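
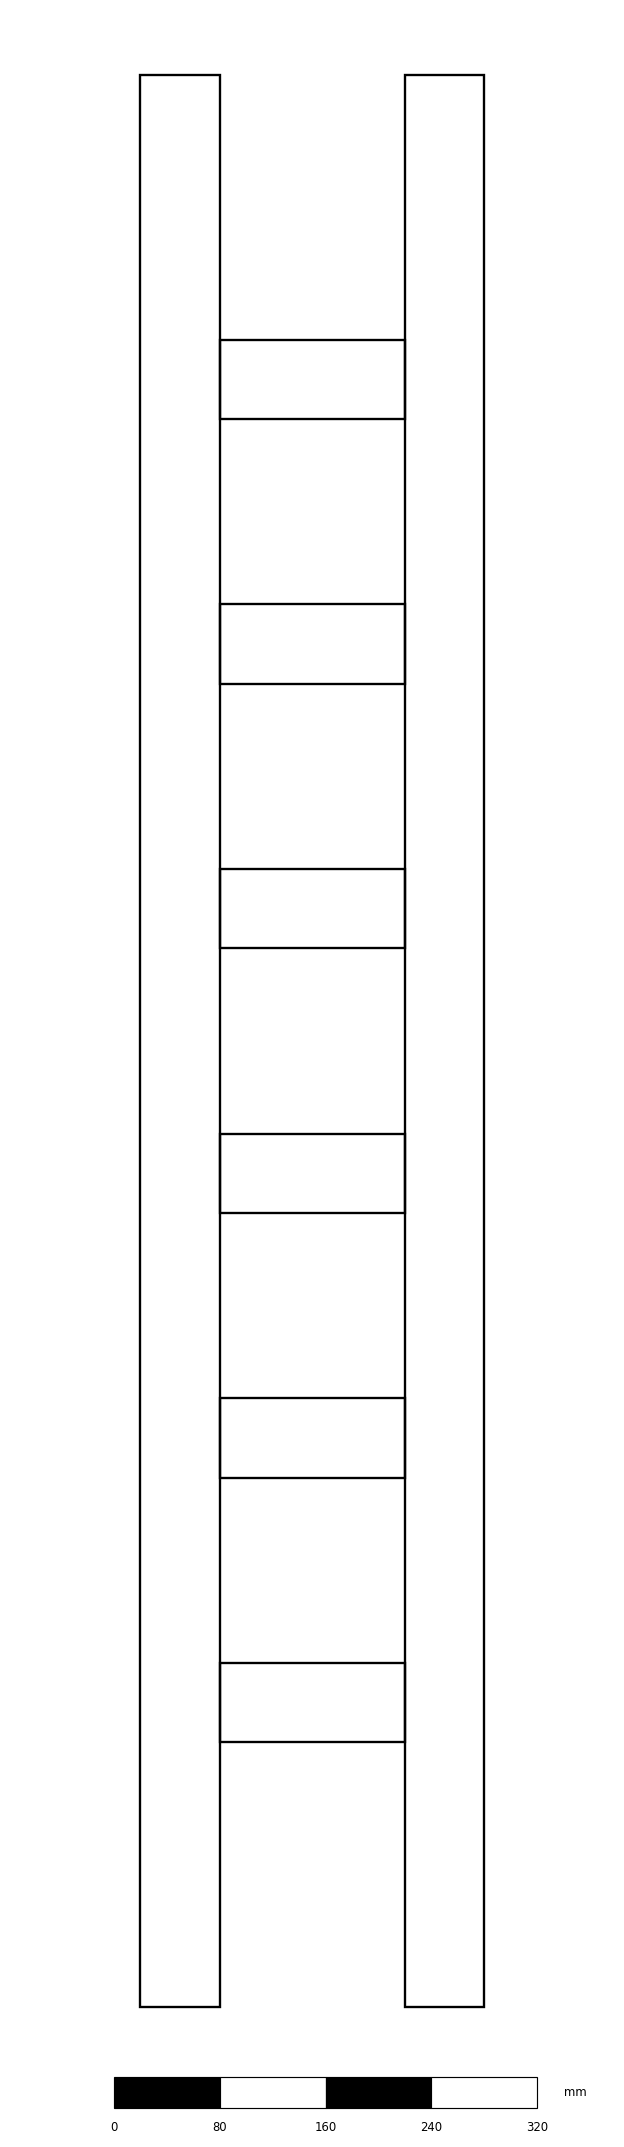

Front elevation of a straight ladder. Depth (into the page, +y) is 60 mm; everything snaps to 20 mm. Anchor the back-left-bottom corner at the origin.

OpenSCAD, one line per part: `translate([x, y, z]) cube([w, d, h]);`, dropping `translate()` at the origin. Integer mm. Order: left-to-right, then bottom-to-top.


cube([60, 60, 1460]);
translate([60, 0, 200]) cube([140, 60, 60]);
translate([60, 0, 400]) cube([140, 60, 60]);
translate([60, 0, 600]) cube([140, 60, 60]);
translate([60, 0, 800]) cube([140, 60, 60]);
translate([60, 0, 1000]) cube([140, 60, 60]);
translate([60, 0, 1200]) cube([140, 60, 60]);
translate([200, 0, 0]) cube([60, 60, 1460]);


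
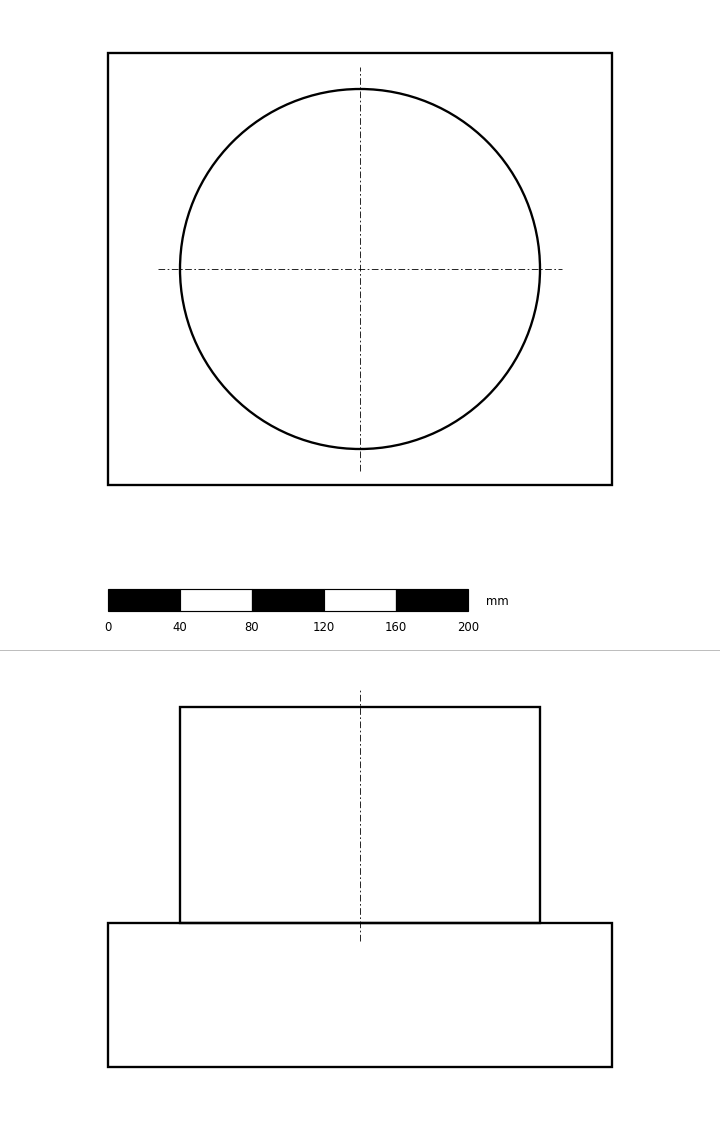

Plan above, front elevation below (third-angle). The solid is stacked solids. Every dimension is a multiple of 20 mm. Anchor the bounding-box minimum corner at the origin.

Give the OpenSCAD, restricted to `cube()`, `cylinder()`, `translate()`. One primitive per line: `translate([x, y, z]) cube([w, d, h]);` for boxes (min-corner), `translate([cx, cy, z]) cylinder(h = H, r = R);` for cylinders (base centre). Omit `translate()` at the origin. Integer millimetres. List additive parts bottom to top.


cube([280, 240, 80]);
translate([140, 120, 80]) cylinder(h = 120, r = 100);


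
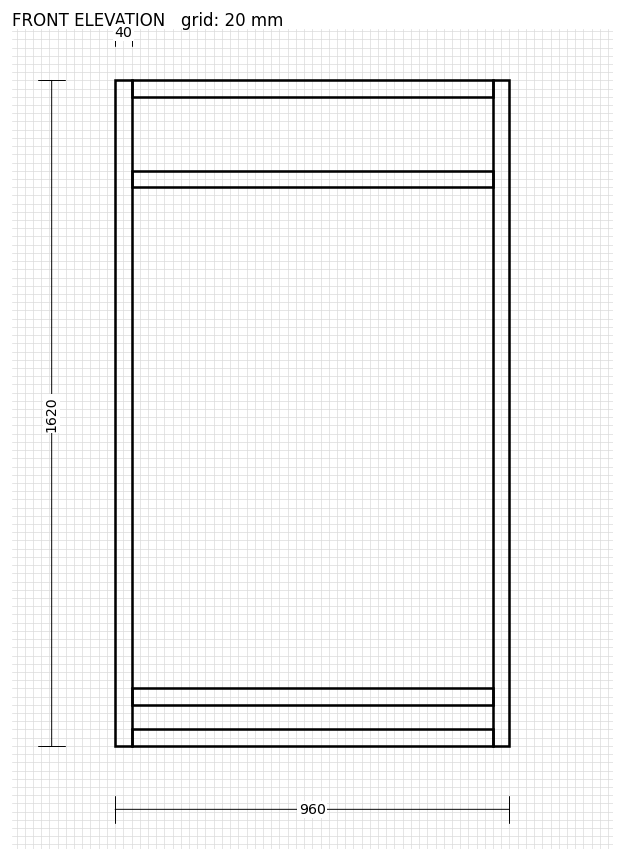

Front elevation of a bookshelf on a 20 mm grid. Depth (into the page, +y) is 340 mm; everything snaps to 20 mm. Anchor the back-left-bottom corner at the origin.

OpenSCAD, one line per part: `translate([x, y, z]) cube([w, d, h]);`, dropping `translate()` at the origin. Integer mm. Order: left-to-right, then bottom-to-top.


cube([40, 340, 1620]);
translate([40, 0, 0]) cube([880, 340, 40]);
translate([40, 0, 100]) cube([880, 340, 40]);
translate([40, 0, 1360]) cube([880, 340, 40]);
translate([40, 0, 1580]) cube([880, 340, 40]);
translate([920, 0, 0]) cube([40, 340, 1620]);


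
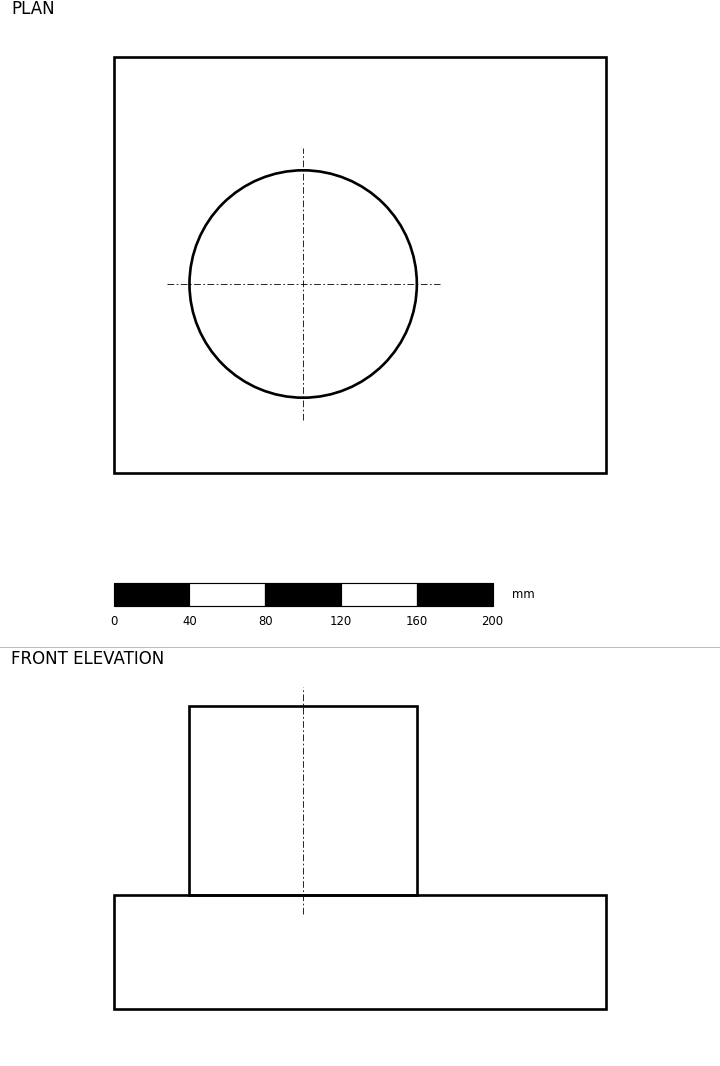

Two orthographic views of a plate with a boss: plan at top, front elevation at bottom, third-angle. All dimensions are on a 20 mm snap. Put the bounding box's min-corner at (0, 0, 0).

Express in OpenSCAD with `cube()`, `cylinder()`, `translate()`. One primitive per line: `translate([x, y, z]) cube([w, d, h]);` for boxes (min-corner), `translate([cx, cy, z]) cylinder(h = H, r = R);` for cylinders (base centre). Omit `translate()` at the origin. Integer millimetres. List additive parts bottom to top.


cube([260, 220, 60]);
translate([100, 100, 60]) cylinder(h = 100, r = 60);


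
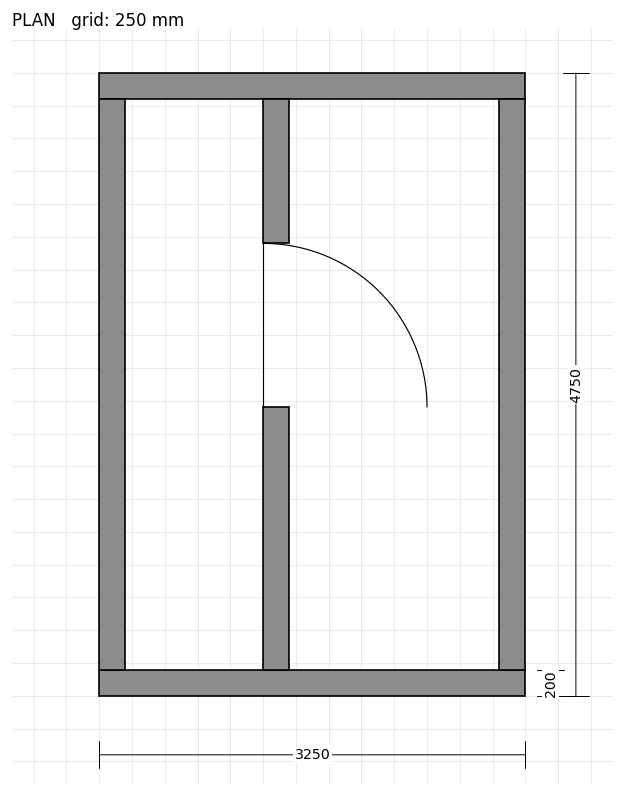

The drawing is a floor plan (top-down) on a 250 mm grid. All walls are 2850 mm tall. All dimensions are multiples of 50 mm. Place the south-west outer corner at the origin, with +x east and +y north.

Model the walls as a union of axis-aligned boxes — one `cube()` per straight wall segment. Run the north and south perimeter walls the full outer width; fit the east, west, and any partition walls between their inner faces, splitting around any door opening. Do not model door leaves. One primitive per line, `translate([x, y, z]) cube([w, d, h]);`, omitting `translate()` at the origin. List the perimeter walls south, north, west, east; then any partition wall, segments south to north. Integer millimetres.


cube([3250, 200, 2850]);
translate([0, 4550, 0]) cube([3250, 200, 2850]);
translate([0, 200, 0]) cube([200, 4350, 2850]);
translate([3050, 200, 0]) cube([200, 4350, 2850]);
translate([1250, 200, 0]) cube([200, 2000, 2850]);
translate([1250, 3450, 0]) cube([200, 1100, 2850]);


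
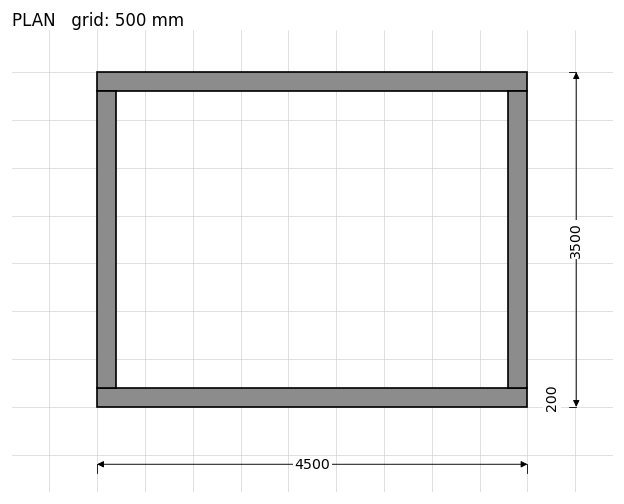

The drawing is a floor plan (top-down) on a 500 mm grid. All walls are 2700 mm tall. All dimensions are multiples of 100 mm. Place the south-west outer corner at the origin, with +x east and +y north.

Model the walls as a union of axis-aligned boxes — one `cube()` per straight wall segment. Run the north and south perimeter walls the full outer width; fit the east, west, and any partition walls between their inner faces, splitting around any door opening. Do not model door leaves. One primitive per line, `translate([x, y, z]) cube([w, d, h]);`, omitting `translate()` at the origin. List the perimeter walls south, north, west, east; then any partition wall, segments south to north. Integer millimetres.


cube([4500, 200, 2700]);
translate([0, 3300, 0]) cube([4500, 200, 2700]);
translate([0, 200, 0]) cube([200, 3100, 2700]);
translate([4300, 200, 0]) cube([200, 3100, 2700]);


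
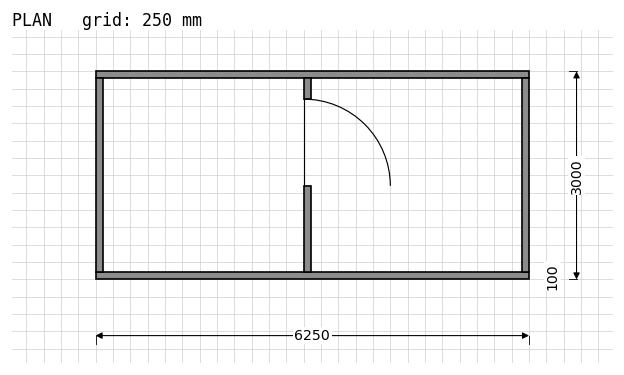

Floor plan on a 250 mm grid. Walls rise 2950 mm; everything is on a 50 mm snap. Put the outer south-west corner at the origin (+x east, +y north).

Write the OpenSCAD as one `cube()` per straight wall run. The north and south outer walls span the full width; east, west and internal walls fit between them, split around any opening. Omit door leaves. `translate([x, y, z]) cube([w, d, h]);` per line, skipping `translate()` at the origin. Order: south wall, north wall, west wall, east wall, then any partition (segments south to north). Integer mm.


cube([6250, 100, 2950]);
translate([0, 2900, 0]) cube([6250, 100, 2950]);
translate([0, 100, 0]) cube([100, 2800, 2950]);
translate([6150, 100, 0]) cube([100, 2800, 2950]);
translate([3000, 100, 0]) cube([100, 1250, 2950]);
translate([3000, 2600, 0]) cube([100, 300, 2950]);


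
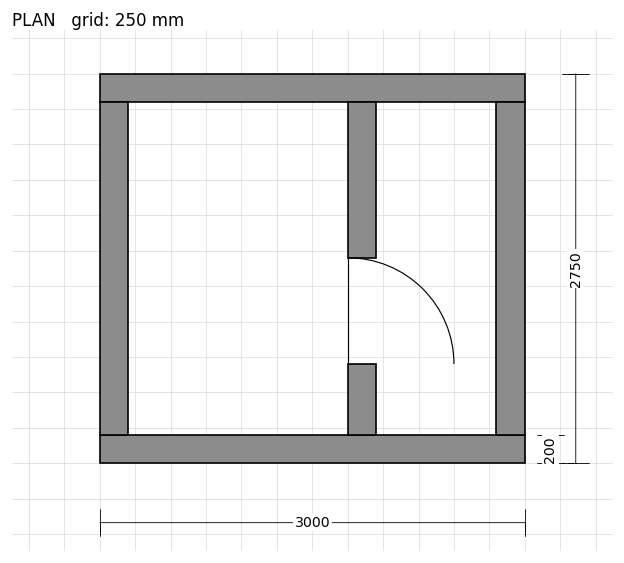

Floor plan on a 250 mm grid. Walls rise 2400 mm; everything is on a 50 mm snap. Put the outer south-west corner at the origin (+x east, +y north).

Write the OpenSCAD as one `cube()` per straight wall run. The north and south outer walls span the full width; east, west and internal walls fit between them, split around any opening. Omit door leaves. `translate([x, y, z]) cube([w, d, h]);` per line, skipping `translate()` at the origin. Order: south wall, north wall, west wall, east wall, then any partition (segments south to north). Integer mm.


cube([3000, 200, 2400]);
translate([0, 2550, 0]) cube([3000, 200, 2400]);
translate([0, 200, 0]) cube([200, 2350, 2400]);
translate([2800, 200, 0]) cube([200, 2350, 2400]);
translate([1750, 200, 0]) cube([200, 500, 2400]);
translate([1750, 1450, 0]) cube([200, 1100, 2400]);


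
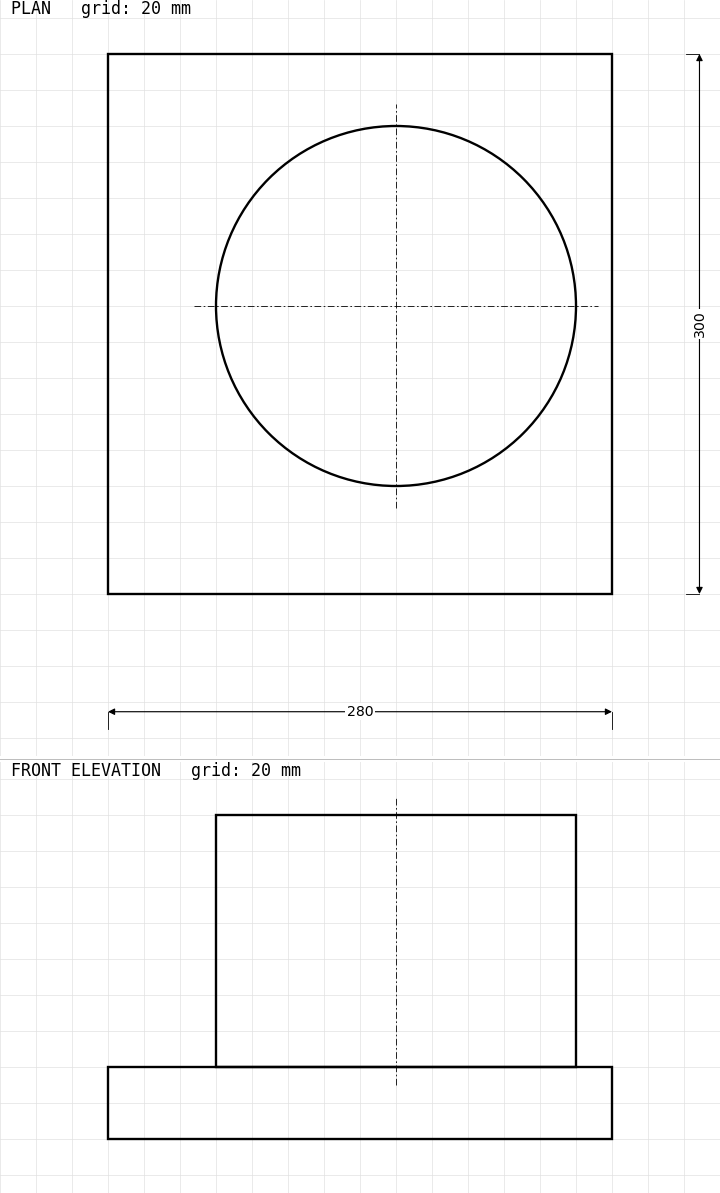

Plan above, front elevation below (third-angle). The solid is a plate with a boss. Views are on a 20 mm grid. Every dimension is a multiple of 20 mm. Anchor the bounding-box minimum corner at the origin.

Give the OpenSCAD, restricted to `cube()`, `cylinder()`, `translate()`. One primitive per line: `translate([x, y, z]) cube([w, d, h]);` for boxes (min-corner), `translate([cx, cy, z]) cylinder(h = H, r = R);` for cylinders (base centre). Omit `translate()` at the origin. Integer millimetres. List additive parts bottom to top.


cube([280, 300, 40]);
translate([160, 160, 40]) cylinder(h = 140, r = 100);


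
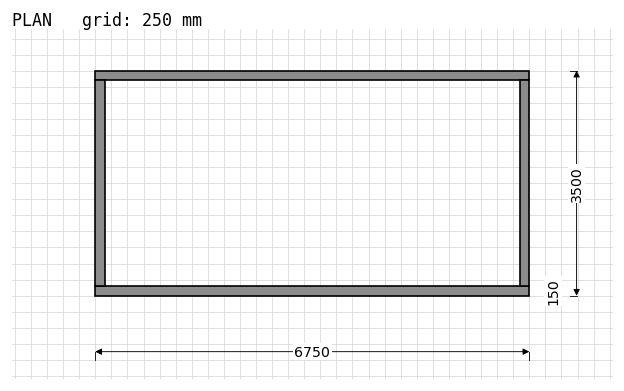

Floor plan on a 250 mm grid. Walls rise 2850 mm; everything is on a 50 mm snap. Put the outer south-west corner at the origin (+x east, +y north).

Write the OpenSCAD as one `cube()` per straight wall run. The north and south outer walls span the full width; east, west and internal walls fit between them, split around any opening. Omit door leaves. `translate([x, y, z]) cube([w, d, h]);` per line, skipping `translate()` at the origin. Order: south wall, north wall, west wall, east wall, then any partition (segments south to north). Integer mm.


cube([6750, 150, 2850]);
translate([0, 3350, 0]) cube([6750, 150, 2850]);
translate([0, 150, 0]) cube([150, 3200, 2850]);
translate([6600, 150, 0]) cube([150, 3200, 2850]);


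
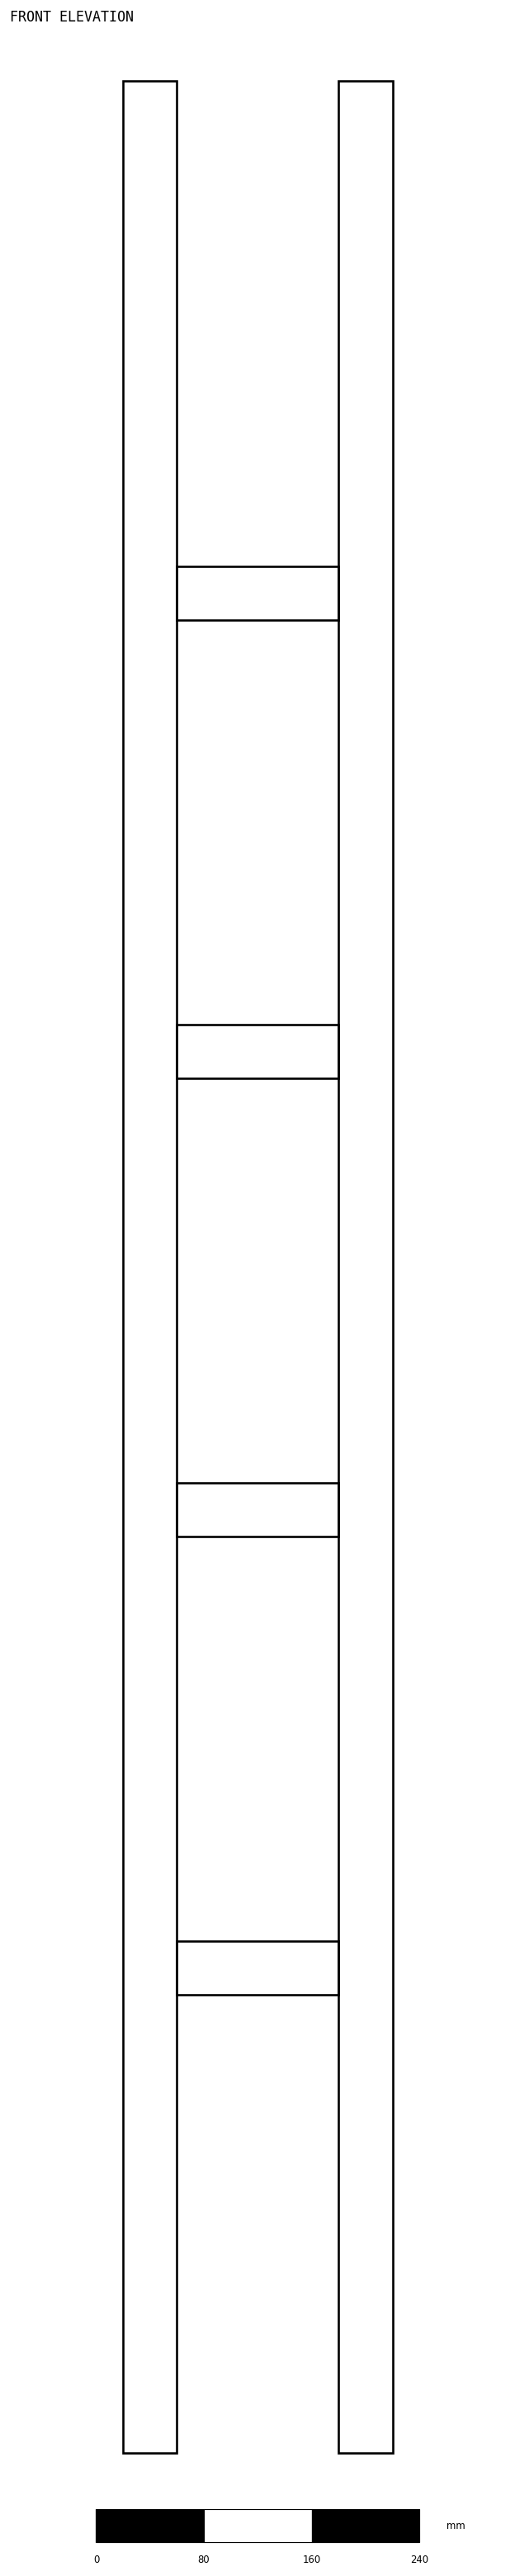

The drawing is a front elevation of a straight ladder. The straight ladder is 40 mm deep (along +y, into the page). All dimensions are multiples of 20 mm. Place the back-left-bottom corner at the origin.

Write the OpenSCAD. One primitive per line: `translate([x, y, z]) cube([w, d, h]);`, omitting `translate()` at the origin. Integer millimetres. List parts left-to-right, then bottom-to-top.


cube([40, 40, 1760]);
translate([40, 0, 340]) cube([120, 40, 40]);
translate([40, 0, 680]) cube([120, 40, 40]);
translate([40, 0, 1020]) cube([120, 40, 40]);
translate([40, 0, 1360]) cube([120, 40, 40]);
translate([160, 0, 0]) cube([40, 40, 1760]);


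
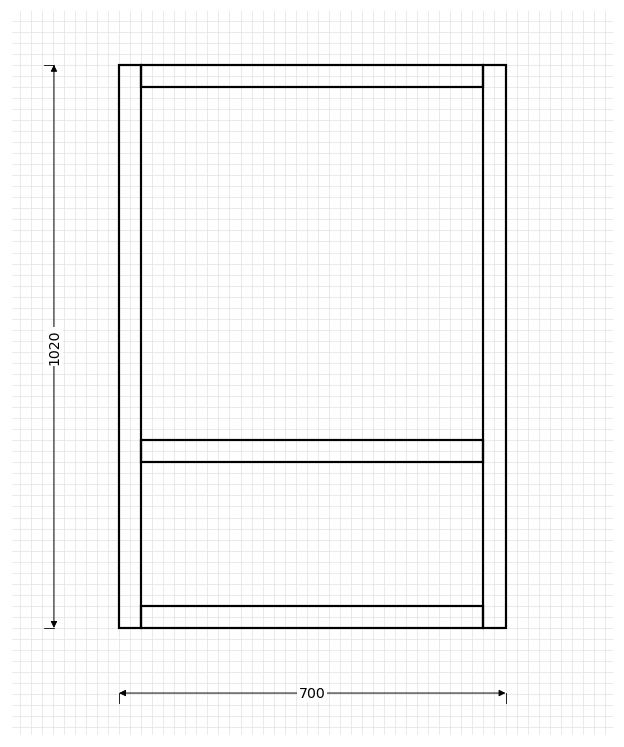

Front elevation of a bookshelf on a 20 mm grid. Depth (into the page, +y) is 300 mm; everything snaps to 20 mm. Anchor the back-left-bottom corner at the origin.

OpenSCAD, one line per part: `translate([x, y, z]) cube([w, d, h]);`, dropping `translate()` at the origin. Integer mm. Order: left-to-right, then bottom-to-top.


cube([40, 300, 1020]);
translate([40, 0, 0]) cube([620, 300, 40]);
translate([40, 0, 300]) cube([620, 300, 40]);
translate([40, 0, 980]) cube([620, 300, 40]);
translate([660, 0, 0]) cube([40, 300, 1020]);


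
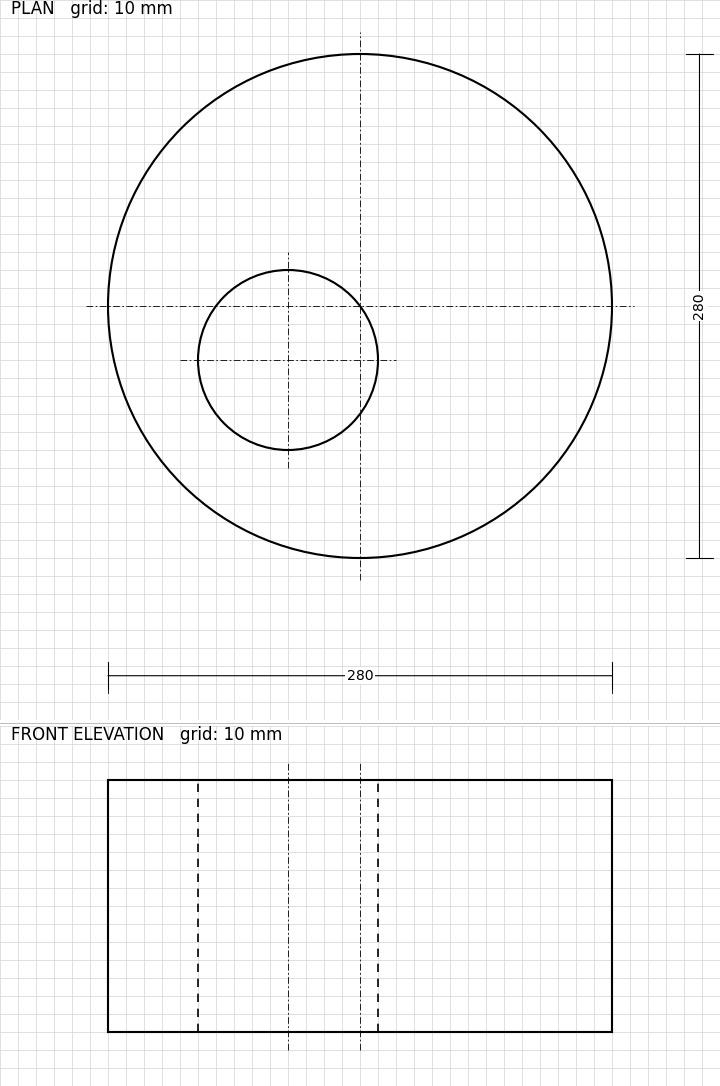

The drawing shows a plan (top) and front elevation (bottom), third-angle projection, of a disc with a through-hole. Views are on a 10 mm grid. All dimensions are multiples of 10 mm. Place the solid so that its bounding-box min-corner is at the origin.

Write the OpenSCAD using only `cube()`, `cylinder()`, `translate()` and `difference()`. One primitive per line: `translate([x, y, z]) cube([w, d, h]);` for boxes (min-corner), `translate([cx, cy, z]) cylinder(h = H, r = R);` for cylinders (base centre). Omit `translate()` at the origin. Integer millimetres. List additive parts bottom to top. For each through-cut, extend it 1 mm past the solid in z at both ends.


difference() {
  translate([140, 140, 0]) cylinder(h = 140, r = 140);
  translate([100, 110, -1]) cylinder(h = 142, r = 50);
}


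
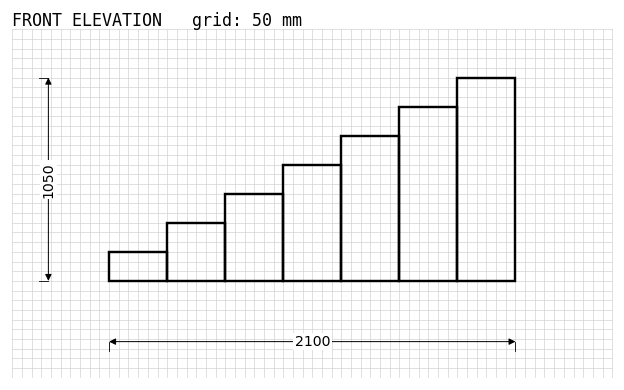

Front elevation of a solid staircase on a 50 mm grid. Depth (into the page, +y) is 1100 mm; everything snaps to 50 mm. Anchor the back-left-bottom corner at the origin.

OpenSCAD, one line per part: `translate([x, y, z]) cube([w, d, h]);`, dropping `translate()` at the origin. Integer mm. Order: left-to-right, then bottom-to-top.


cube([300, 1100, 150]);
translate([300, 0, 0]) cube([300, 1100, 300]);
translate([600, 0, 0]) cube([300, 1100, 450]);
translate([900, 0, 0]) cube([300, 1100, 600]);
translate([1200, 0, 0]) cube([300, 1100, 750]);
translate([1500, 0, 0]) cube([300, 1100, 900]);
translate([1800, 0, 0]) cube([300, 1100, 1050]);


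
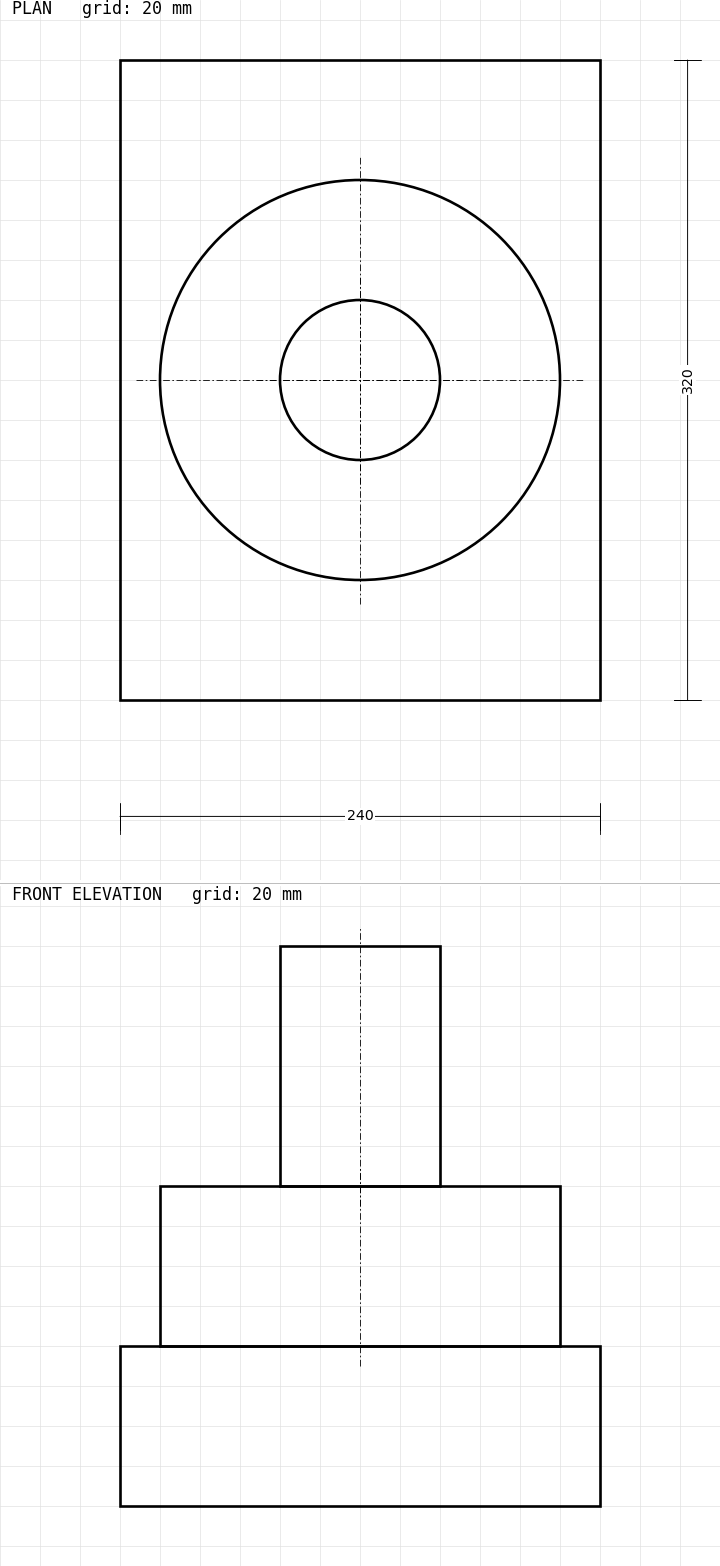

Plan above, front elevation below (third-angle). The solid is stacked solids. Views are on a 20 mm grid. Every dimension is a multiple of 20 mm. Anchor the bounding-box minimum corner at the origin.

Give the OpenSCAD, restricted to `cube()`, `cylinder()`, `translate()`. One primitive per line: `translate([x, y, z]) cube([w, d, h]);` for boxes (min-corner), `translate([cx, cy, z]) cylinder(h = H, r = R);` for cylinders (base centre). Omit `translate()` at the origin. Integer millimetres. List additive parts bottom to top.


cube([240, 320, 80]);
translate([120, 160, 80]) cylinder(h = 80, r = 100);
translate([120, 160, 160]) cylinder(h = 120, r = 40);


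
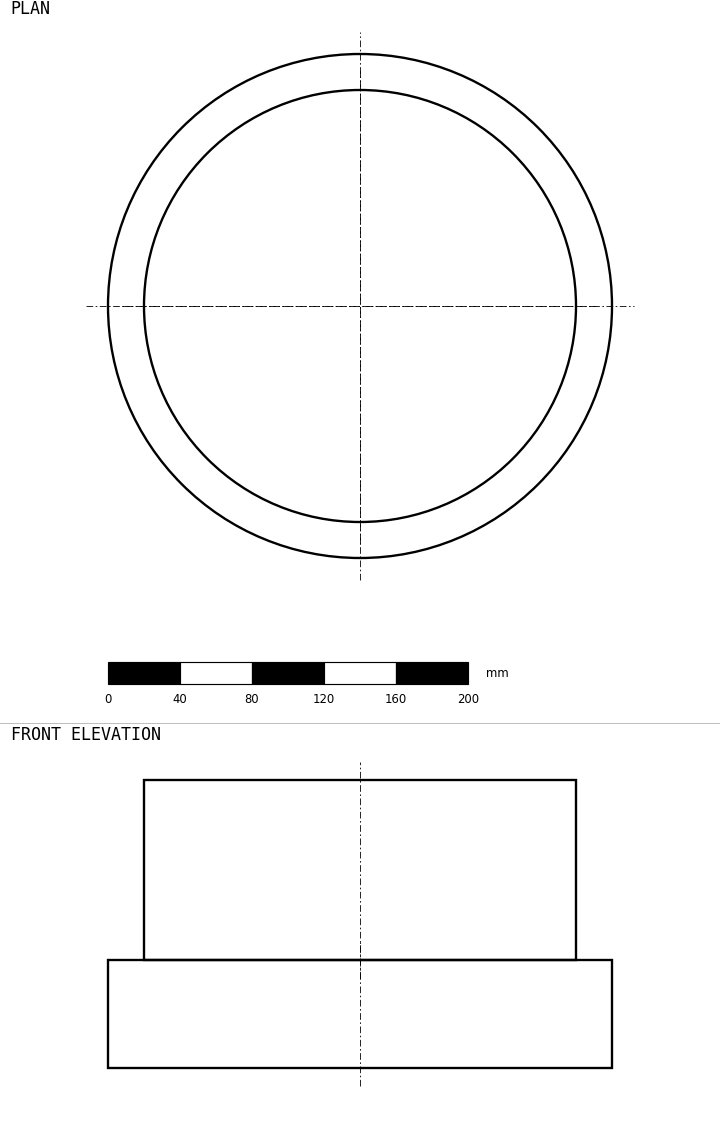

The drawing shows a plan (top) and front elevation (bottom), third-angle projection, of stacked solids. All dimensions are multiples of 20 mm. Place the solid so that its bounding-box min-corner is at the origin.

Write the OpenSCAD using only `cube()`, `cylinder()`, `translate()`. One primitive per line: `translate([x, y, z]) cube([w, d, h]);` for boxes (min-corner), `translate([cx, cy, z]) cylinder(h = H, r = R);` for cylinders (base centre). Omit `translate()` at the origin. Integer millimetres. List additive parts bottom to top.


translate([140, 140, 0]) cylinder(h = 60, r = 140);
translate([140, 140, 60]) cylinder(h = 100, r = 120);


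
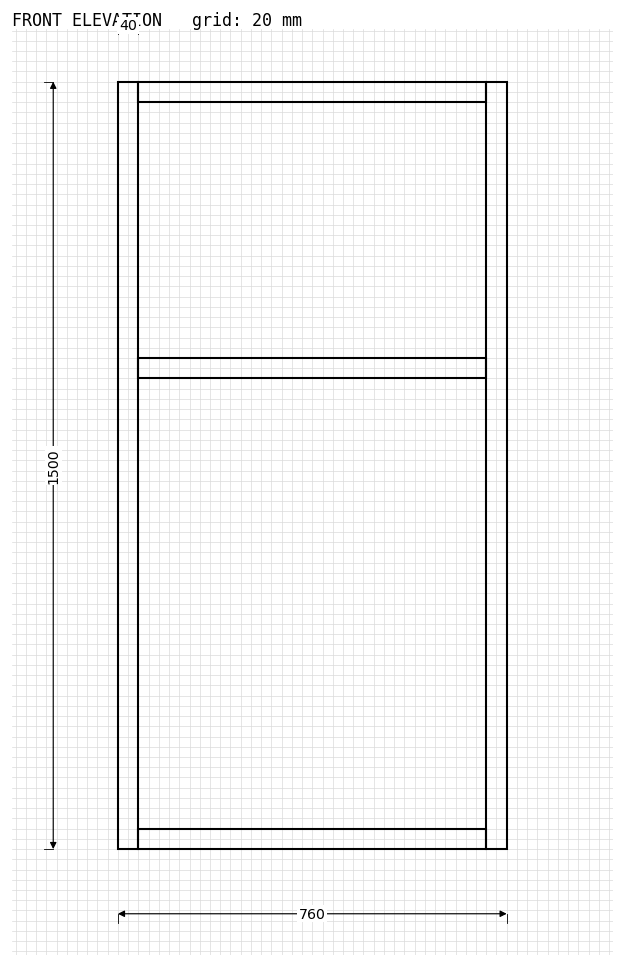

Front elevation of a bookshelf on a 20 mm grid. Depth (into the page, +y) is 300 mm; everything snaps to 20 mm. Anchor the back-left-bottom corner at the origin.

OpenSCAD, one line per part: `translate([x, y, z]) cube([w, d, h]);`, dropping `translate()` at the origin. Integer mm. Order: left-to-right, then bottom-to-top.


cube([40, 300, 1500]);
translate([40, 0, 0]) cube([680, 300, 40]);
translate([40, 0, 920]) cube([680, 300, 40]);
translate([40, 0, 1460]) cube([680, 300, 40]);
translate([720, 0, 0]) cube([40, 300, 1500]);


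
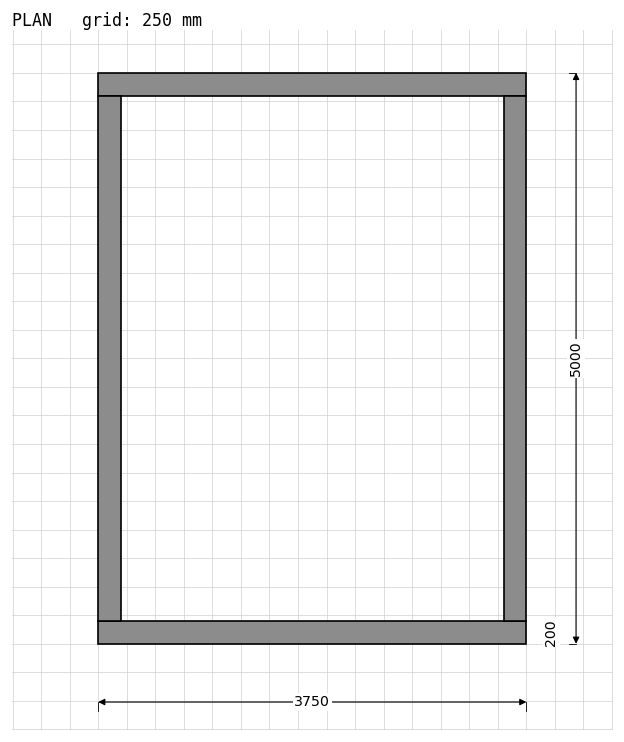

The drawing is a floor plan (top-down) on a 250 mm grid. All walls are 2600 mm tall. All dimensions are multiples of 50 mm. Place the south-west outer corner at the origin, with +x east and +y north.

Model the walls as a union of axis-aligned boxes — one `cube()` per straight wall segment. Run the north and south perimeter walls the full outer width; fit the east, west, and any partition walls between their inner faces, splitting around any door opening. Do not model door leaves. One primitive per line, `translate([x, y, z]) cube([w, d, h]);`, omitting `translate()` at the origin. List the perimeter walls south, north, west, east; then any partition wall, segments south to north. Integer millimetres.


cube([3750, 200, 2600]);
translate([0, 4800, 0]) cube([3750, 200, 2600]);
translate([0, 200, 0]) cube([200, 4600, 2600]);
translate([3550, 200, 0]) cube([200, 4600, 2600]);


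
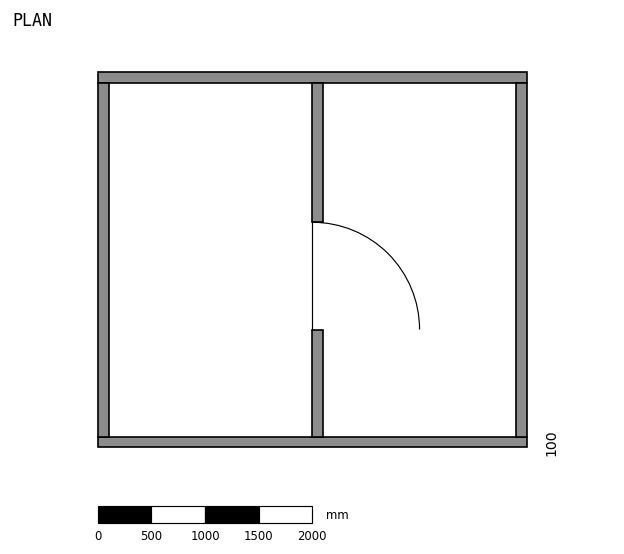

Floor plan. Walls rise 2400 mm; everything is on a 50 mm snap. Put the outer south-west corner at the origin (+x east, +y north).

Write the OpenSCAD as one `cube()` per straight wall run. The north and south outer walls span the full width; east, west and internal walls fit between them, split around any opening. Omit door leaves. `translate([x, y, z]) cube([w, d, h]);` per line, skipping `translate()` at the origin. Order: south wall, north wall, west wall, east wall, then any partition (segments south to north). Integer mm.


cube([4000, 100, 2400]);
translate([0, 3400, 0]) cube([4000, 100, 2400]);
translate([0, 100, 0]) cube([100, 3300, 2400]);
translate([3900, 100, 0]) cube([100, 3300, 2400]);
translate([2000, 100, 0]) cube([100, 1000, 2400]);
translate([2000, 2100, 0]) cube([100, 1300, 2400]);


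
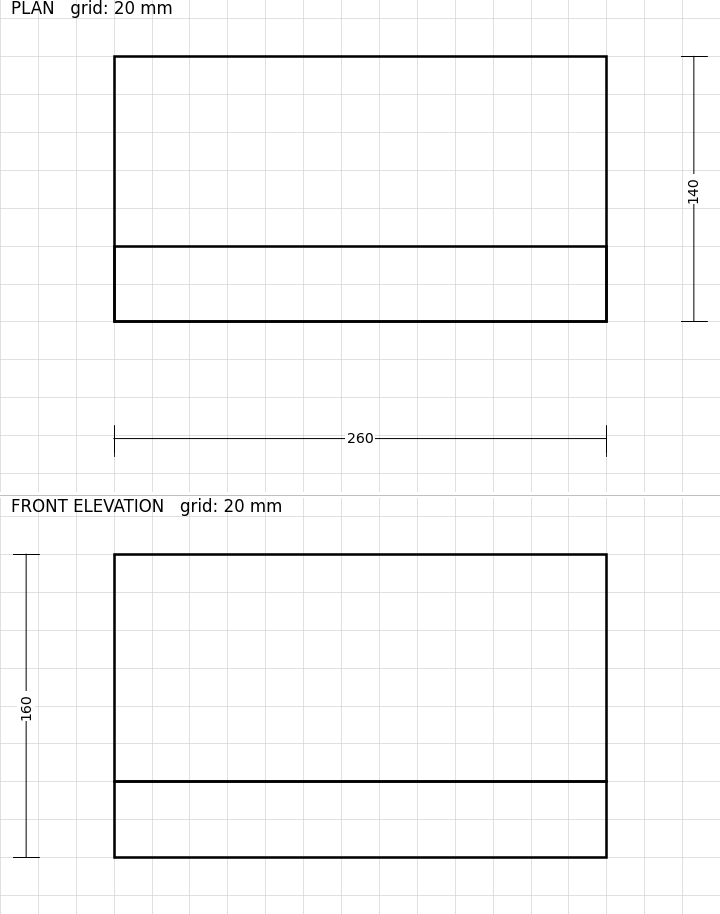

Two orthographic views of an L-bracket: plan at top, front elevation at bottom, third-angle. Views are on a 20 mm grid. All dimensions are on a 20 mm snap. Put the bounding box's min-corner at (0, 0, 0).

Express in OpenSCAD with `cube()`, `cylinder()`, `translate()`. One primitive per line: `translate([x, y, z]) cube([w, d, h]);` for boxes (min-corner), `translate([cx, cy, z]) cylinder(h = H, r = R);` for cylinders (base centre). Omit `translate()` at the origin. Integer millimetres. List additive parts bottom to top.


cube([260, 140, 40]);
translate([0, 0, 40]) cube([260, 40, 120]);


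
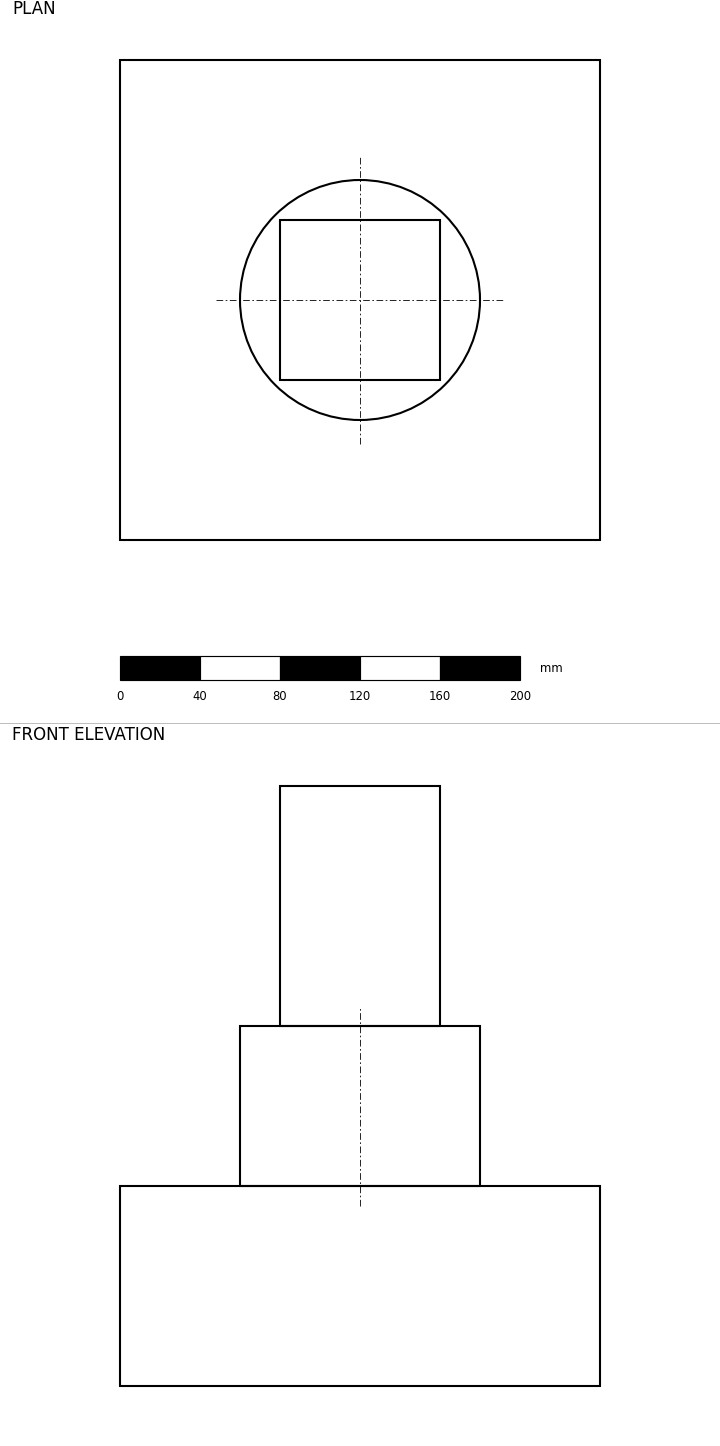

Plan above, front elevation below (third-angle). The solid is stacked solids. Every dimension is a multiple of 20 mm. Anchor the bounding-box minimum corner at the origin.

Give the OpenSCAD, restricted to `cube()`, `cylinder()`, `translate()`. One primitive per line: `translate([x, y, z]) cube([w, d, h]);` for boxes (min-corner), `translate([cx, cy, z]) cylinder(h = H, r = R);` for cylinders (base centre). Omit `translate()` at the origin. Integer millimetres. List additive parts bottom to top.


cube([240, 240, 100]);
translate([120, 120, 100]) cylinder(h = 80, r = 60);
translate([80, 80, 180]) cube([80, 80, 120]);


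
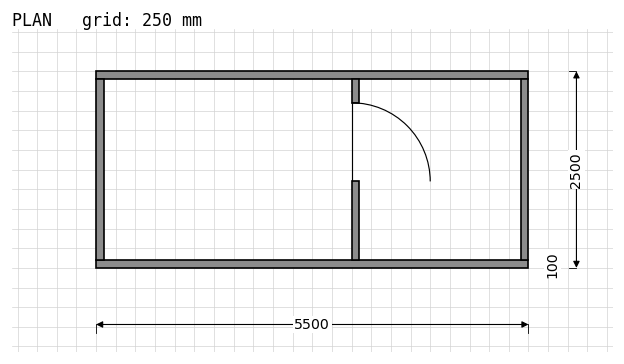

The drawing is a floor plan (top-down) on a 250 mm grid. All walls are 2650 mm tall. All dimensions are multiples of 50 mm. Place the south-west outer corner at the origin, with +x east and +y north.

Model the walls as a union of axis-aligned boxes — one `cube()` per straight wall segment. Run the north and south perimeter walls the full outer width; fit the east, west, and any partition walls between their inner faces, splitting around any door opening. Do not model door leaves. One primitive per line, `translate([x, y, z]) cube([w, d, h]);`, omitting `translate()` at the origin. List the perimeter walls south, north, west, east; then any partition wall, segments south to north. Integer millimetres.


cube([5500, 100, 2650]);
translate([0, 2400, 0]) cube([5500, 100, 2650]);
translate([0, 100, 0]) cube([100, 2300, 2650]);
translate([5400, 100, 0]) cube([100, 2300, 2650]);
translate([3250, 100, 0]) cube([100, 1000, 2650]);
translate([3250, 2100, 0]) cube([100, 300, 2650]);


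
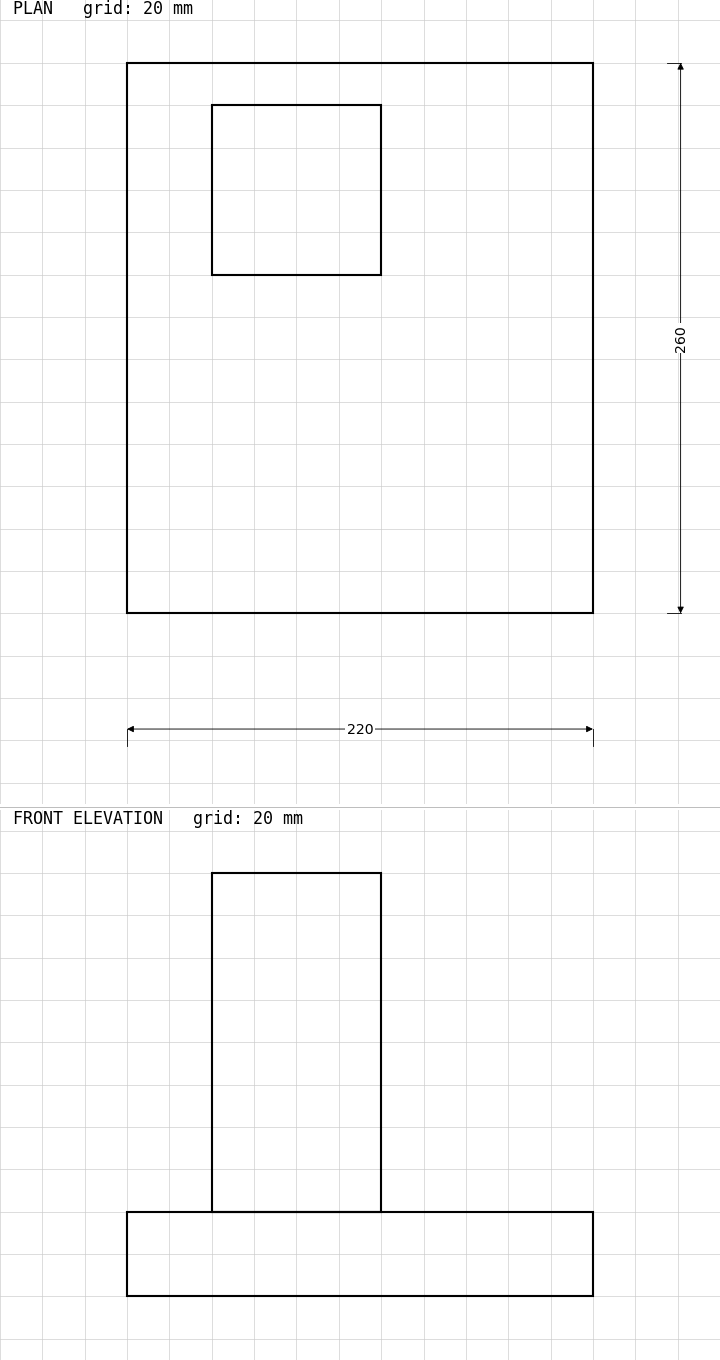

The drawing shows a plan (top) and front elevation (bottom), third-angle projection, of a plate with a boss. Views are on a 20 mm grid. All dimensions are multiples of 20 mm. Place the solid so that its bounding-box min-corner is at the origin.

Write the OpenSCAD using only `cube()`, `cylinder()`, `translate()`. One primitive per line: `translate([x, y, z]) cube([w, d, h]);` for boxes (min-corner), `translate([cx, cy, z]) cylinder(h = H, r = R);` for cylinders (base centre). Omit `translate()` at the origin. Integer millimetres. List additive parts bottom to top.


cube([220, 260, 40]);
translate([40, 160, 40]) cube([80, 80, 160]);


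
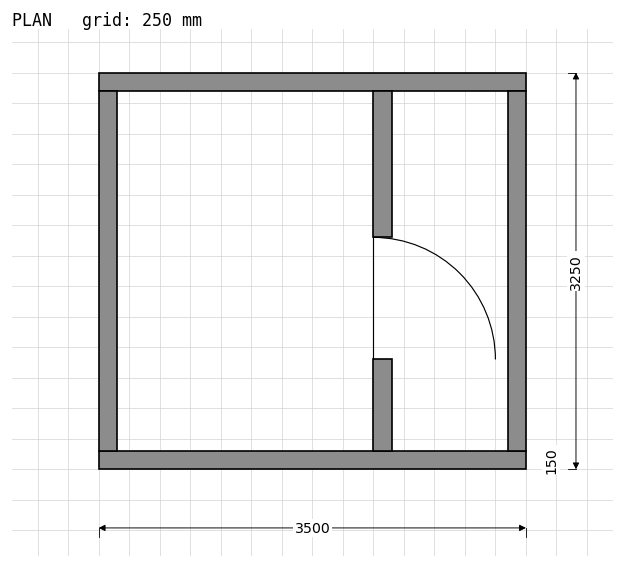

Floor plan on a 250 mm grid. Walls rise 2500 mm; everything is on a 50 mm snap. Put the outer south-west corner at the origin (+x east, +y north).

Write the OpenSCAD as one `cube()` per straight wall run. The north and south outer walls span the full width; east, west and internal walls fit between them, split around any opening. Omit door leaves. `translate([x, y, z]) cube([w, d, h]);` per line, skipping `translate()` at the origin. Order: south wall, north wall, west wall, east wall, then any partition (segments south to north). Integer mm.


cube([3500, 150, 2500]);
translate([0, 3100, 0]) cube([3500, 150, 2500]);
translate([0, 150, 0]) cube([150, 2950, 2500]);
translate([3350, 150, 0]) cube([150, 2950, 2500]);
translate([2250, 150, 0]) cube([150, 750, 2500]);
translate([2250, 1900, 0]) cube([150, 1200, 2500]);


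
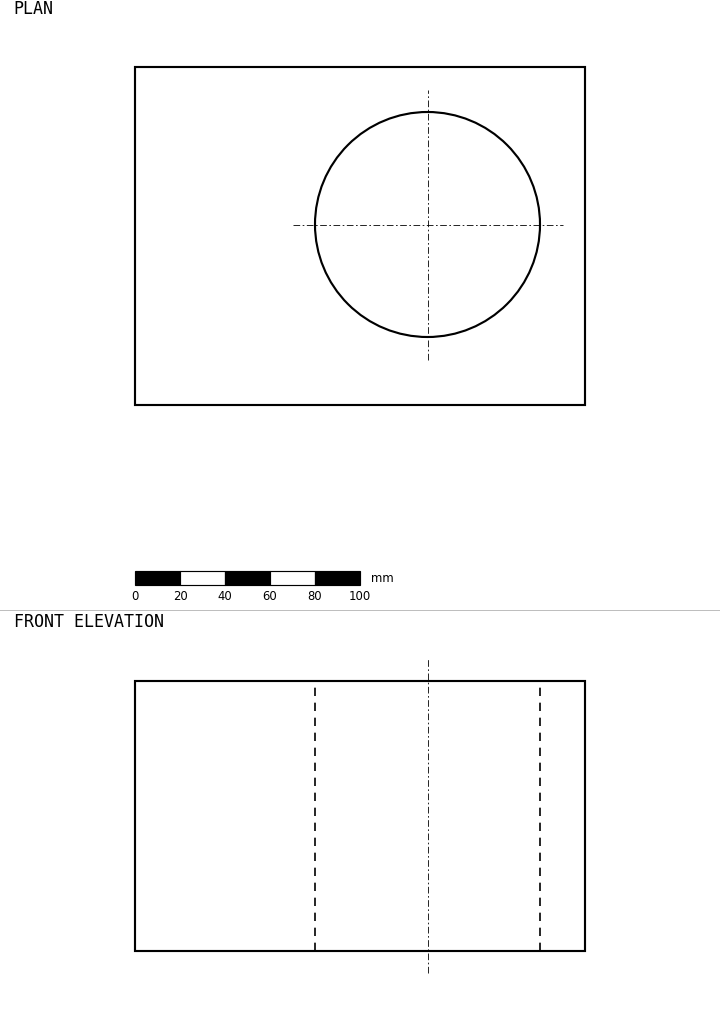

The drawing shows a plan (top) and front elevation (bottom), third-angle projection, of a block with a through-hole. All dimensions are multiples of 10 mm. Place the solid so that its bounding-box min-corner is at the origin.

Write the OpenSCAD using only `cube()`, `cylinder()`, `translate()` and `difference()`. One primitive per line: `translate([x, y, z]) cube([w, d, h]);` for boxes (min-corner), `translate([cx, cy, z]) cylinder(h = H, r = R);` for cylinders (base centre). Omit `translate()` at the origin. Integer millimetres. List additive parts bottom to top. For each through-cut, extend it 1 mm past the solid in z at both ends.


difference() {
  cube([200, 150, 120]);
  translate([130, 80, -1]) cylinder(h = 122, r = 50);
}


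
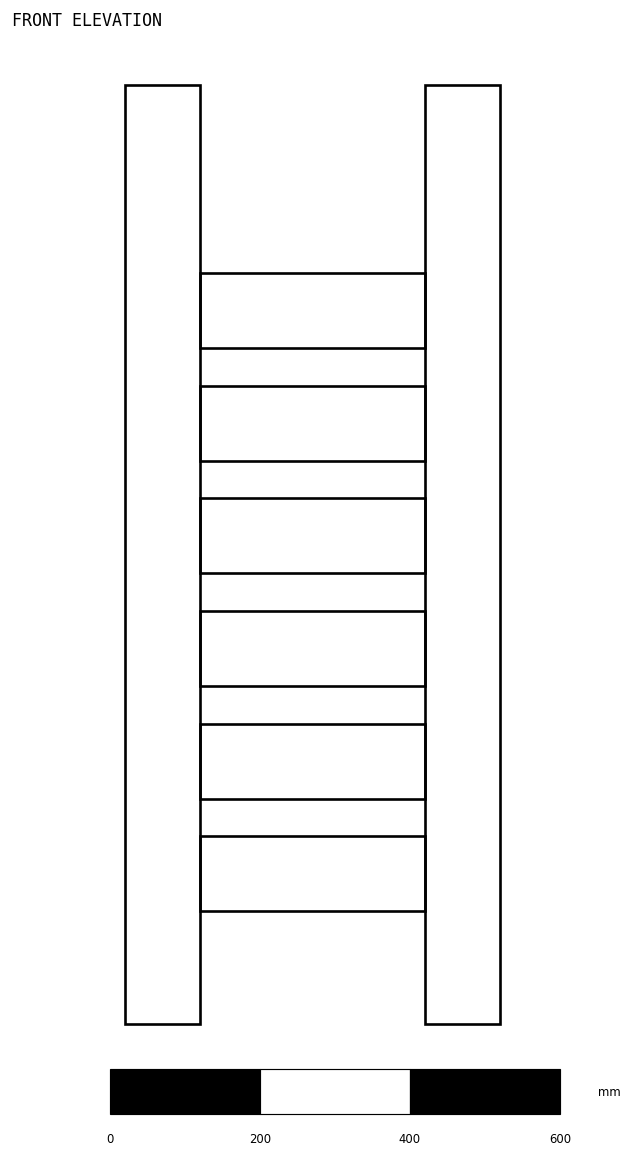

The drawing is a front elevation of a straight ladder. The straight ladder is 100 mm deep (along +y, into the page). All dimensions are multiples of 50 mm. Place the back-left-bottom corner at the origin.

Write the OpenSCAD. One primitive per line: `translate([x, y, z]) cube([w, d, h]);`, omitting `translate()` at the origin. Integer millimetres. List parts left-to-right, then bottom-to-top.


cube([100, 100, 1250]);
translate([100, 0, 150]) cube([300, 100, 100]);
translate([100, 0, 300]) cube([300, 100, 100]);
translate([100, 0, 450]) cube([300, 100, 100]);
translate([100, 0, 600]) cube([300, 100, 100]);
translate([100, 0, 750]) cube([300, 100, 100]);
translate([100, 0, 900]) cube([300, 100, 100]);
translate([400, 0, 0]) cube([100, 100, 1250]);


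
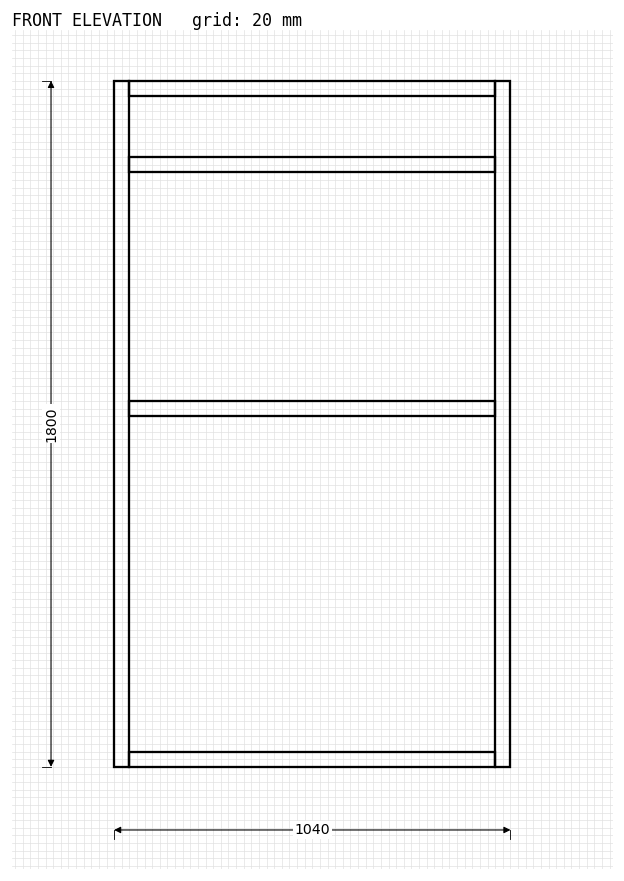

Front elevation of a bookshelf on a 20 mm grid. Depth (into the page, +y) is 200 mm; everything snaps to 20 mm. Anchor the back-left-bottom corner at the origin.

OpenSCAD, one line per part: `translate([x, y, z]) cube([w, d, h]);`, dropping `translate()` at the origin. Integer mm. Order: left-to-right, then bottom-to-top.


cube([40, 200, 1800]);
translate([40, 0, 0]) cube([960, 200, 40]);
translate([40, 0, 920]) cube([960, 200, 40]);
translate([40, 0, 1560]) cube([960, 200, 40]);
translate([40, 0, 1760]) cube([960, 200, 40]);
translate([1000, 0, 0]) cube([40, 200, 1800]);


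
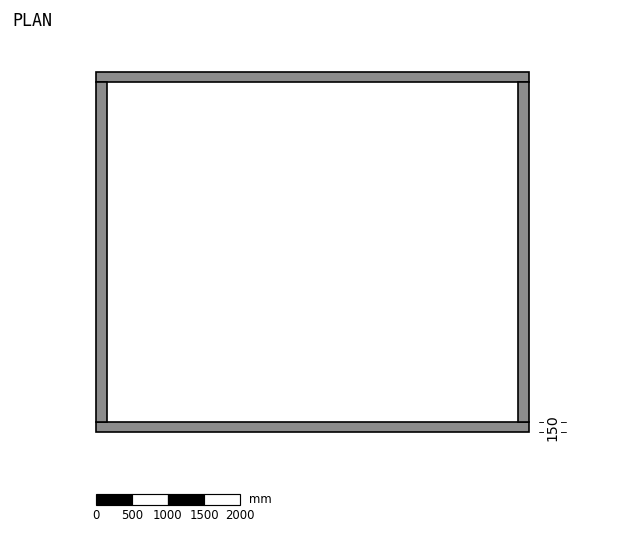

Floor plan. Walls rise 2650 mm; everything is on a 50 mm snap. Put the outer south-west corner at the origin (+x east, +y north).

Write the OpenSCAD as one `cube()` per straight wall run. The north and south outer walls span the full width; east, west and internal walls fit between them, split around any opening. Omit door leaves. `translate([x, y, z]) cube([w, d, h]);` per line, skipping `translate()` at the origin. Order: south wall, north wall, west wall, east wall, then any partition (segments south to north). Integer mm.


cube([6000, 150, 2650]);
translate([0, 4850, 0]) cube([6000, 150, 2650]);
translate([0, 150, 0]) cube([150, 4700, 2650]);
translate([5850, 150, 0]) cube([150, 4700, 2650]);


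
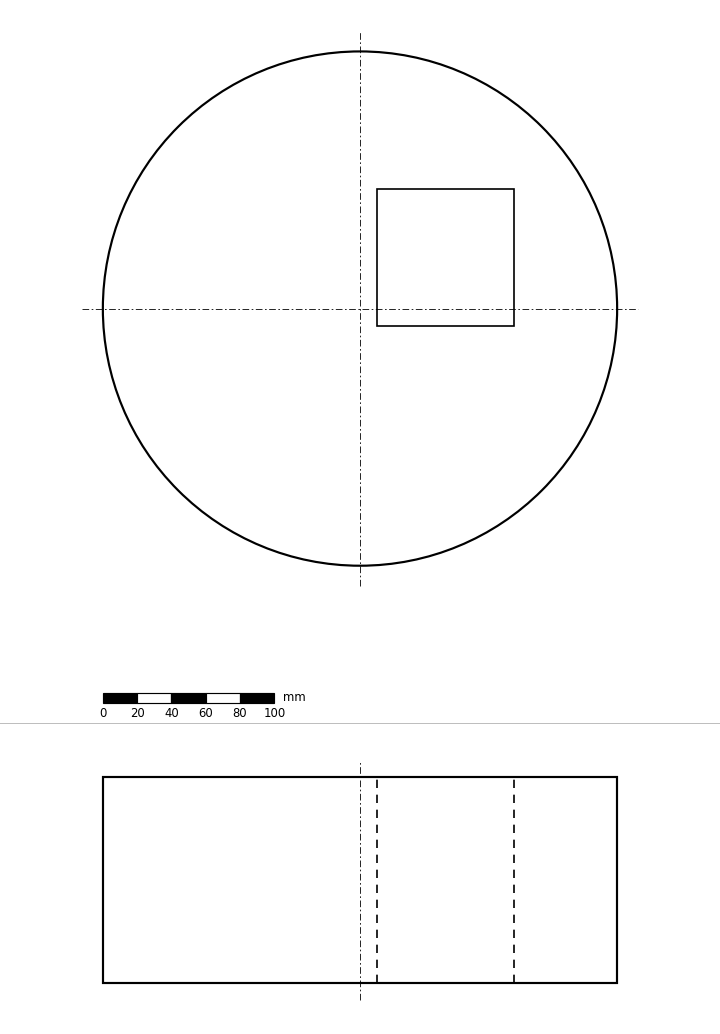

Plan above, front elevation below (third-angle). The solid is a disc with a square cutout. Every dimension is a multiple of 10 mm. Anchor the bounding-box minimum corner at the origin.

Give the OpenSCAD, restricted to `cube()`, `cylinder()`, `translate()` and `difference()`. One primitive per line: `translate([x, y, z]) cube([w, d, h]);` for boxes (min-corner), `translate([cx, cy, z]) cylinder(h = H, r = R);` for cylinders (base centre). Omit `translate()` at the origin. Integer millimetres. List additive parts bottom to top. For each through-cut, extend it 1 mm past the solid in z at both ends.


difference() {
  translate([150, 150, 0]) cylinder(h = 120, r = 150);
  translate([160, 140, -1]) cube([80, 80, 122]);
}


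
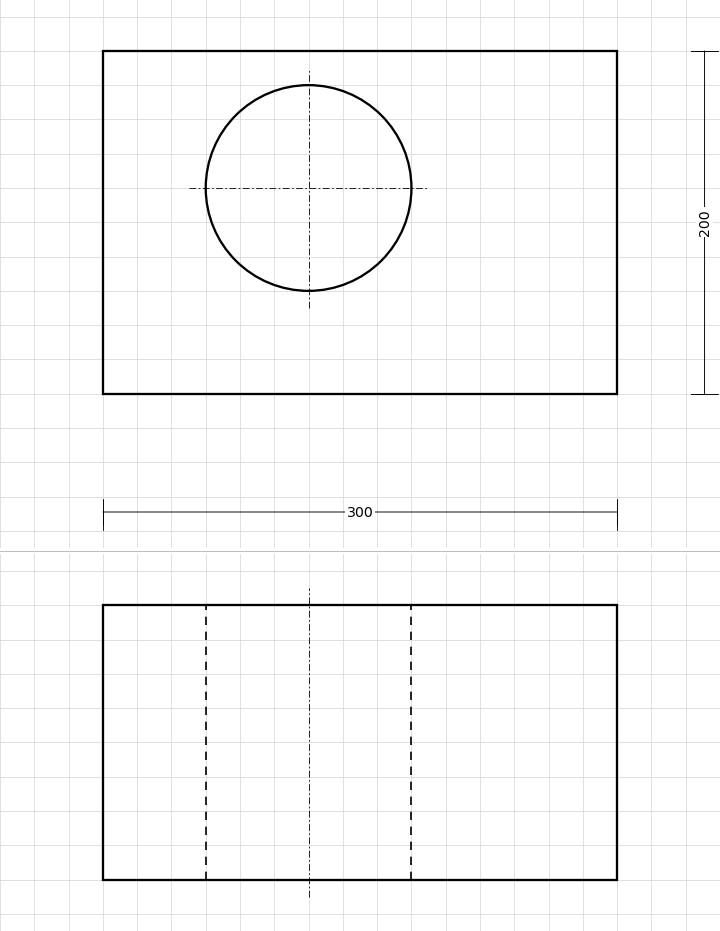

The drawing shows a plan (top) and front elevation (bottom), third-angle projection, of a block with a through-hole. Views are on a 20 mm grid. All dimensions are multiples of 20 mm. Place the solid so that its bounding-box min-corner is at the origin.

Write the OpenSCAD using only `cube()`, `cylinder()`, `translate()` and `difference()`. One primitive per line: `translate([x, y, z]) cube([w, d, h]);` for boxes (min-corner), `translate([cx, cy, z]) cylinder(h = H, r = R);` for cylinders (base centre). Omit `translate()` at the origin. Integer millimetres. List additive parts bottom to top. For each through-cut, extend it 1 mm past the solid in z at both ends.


difference() {
  cube([300, 200, 160]);
  translate([120, 120, -1]) cylinder(h = 162, r = 60);
}


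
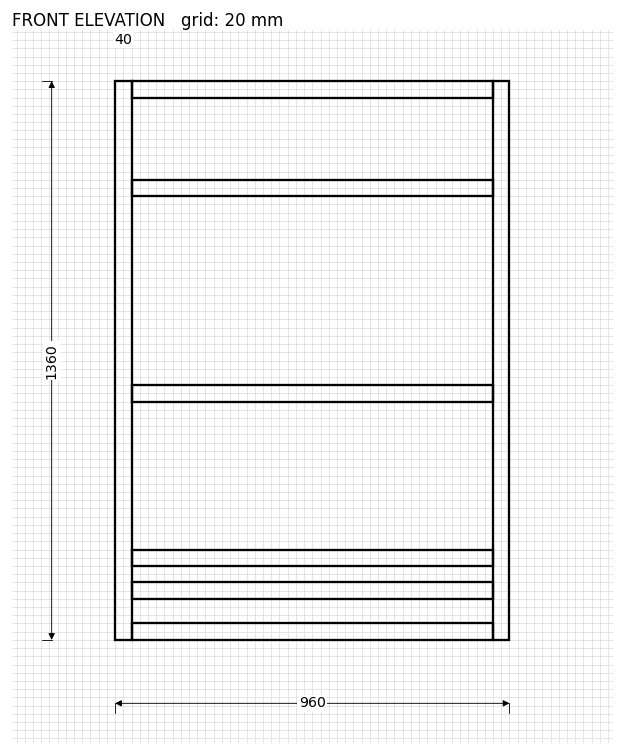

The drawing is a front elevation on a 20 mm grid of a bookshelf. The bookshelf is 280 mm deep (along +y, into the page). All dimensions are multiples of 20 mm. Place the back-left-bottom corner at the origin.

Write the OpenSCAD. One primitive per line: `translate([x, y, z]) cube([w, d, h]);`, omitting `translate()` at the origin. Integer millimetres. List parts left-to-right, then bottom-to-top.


cube([40, 280, 1360]);
translate([40, 0, 0]) cube([880, 280, 40]);
translate([40, 0, 100]) cube([880, 280, 40]);
translate([40, 0, 180]) cube([880, 280, 40]);
translate([40, 0, 580]) cube([880, 280, 40]);
translate([40, 0, 1080]) cube([880, 280, 40]);
translate([40, 0, 1320]) cube([880, 280, 40]);
translate([920, 0, 0]) cube([40, 280, 1360]);


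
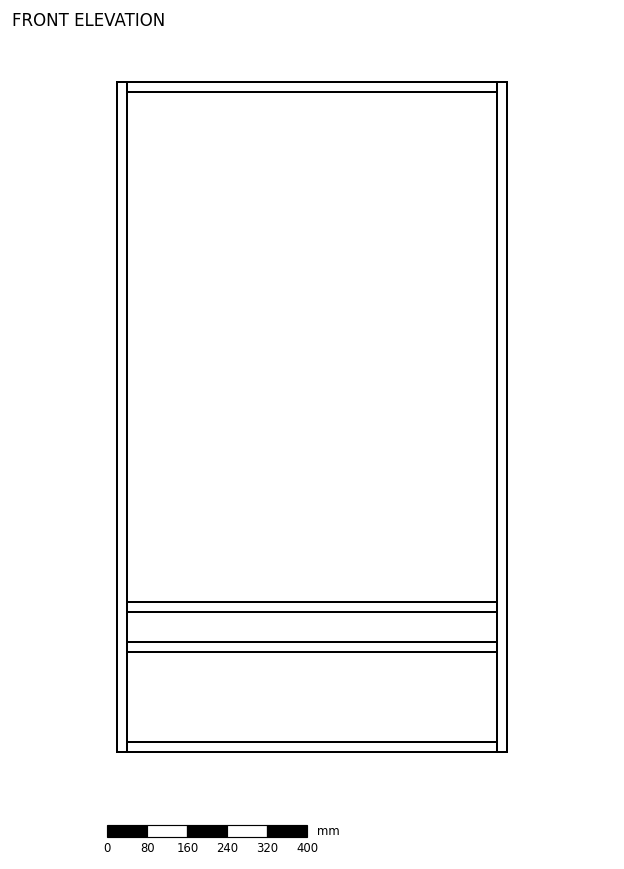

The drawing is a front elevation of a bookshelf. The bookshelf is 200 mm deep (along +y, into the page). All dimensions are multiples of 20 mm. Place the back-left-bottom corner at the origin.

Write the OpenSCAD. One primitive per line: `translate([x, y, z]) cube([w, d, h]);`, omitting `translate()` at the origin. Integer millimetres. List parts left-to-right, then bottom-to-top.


cube([20, 200, 1340]);
translate([20, 0, 0]) cube([740, 200, 20]);
translate([20, 0, 200]) cube([740, 200, 20]);
translate([20, 0, 280]) cube([740, 200, 20]);
translate([20, 0, 1320]) cube([740, 200, 20]);
translate([760, 0, 0]) cube([20, 200, 1340]);


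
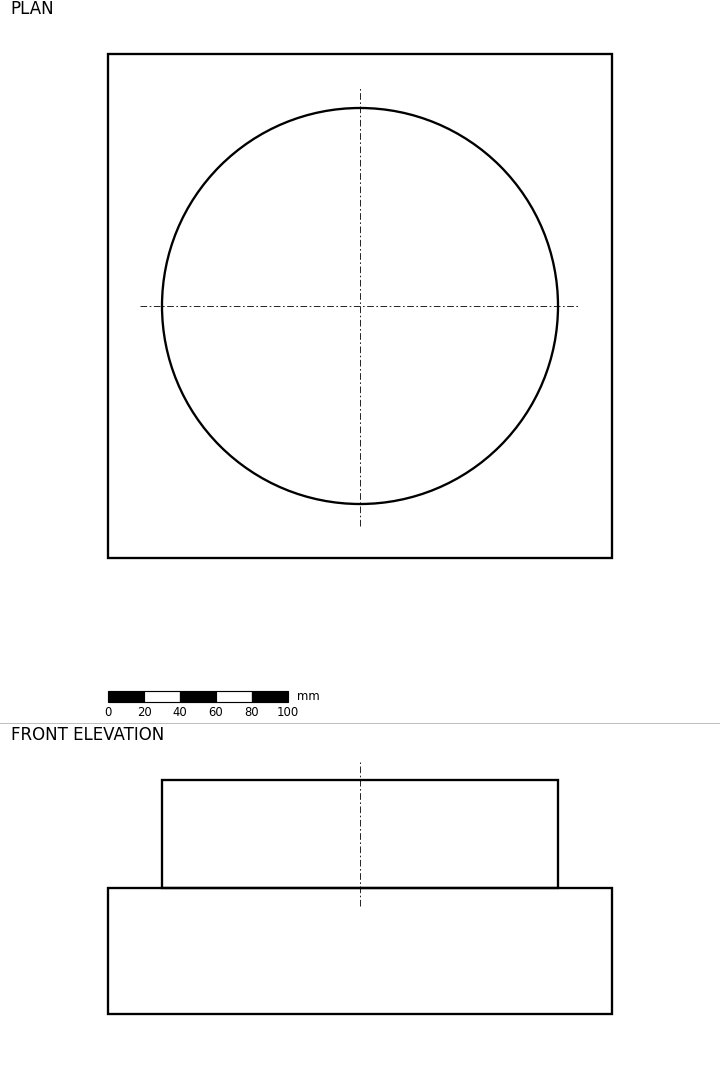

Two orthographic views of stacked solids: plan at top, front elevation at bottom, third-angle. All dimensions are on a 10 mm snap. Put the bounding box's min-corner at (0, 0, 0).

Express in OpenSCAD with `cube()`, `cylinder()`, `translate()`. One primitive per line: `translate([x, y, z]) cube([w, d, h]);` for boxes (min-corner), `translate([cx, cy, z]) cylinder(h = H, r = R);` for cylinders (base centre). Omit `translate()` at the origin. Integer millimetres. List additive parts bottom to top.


cube([280, 280, 70]);
translate([140, 140, 70]) cylinder(h = 60, r = 110);


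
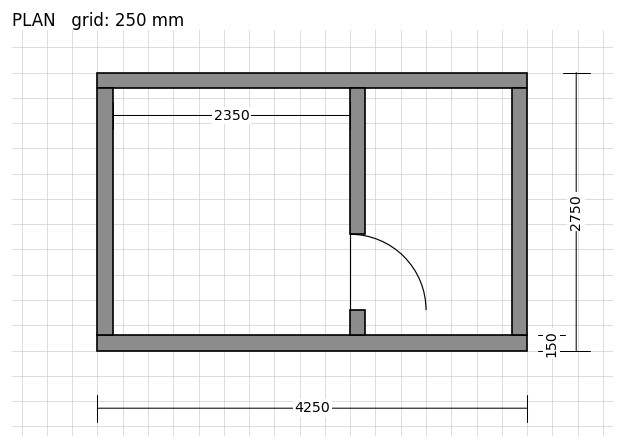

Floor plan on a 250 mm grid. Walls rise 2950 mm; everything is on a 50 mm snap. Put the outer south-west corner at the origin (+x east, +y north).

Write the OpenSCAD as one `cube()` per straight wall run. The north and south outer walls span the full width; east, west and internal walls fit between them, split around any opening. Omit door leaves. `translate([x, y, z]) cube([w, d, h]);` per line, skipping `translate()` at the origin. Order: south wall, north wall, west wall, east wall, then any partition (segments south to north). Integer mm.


cube([4250, 150, 2950]);
translate([0, 2600, 0]) cube([4250, 150, 2950]);
translate([0, 150, 0]) cube([150, 2450, 2950]);
translate([4100, 150, 0]) cube([150, 2450, 2950]);
translate([2500, 150, 0]) cube([150, 250, 2950]);
translate([2500, 1150, 0]) cube([150, 1450, 2950]);


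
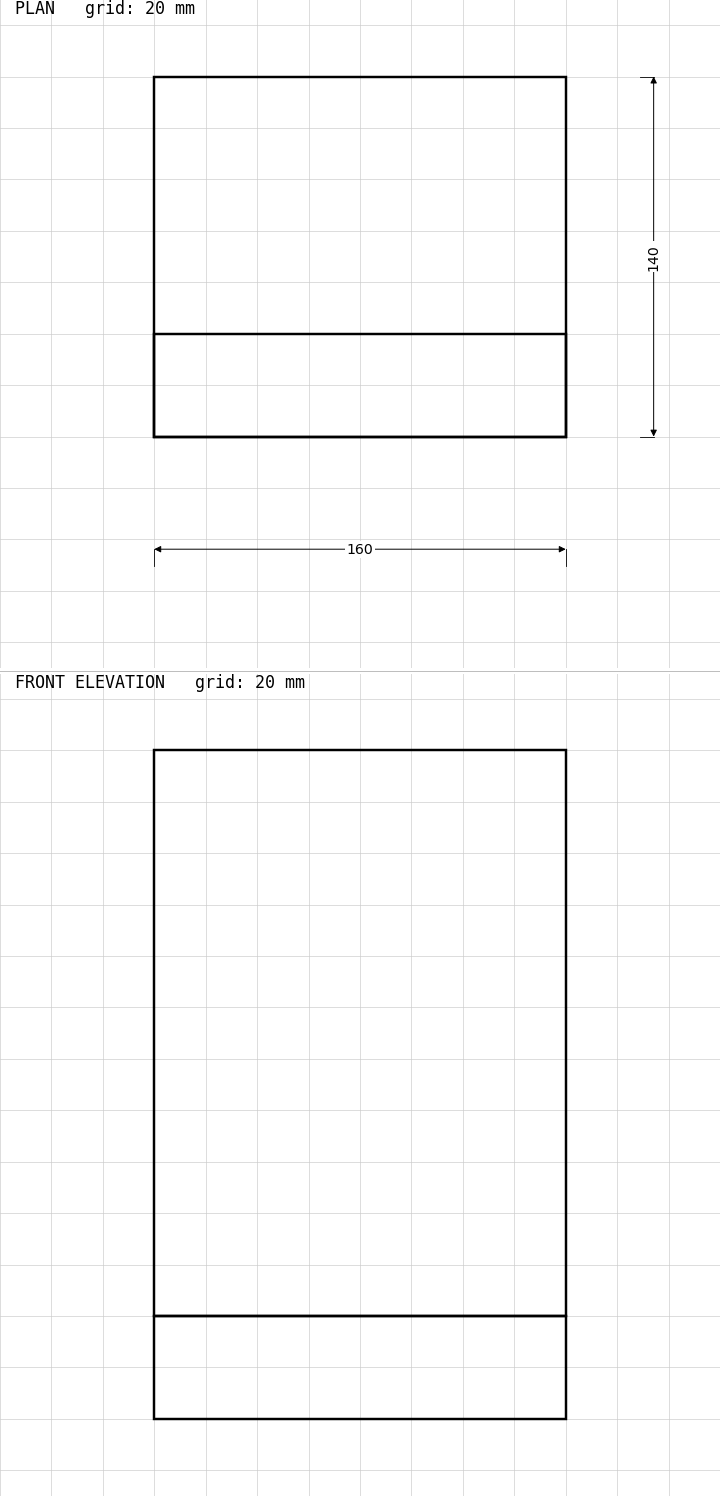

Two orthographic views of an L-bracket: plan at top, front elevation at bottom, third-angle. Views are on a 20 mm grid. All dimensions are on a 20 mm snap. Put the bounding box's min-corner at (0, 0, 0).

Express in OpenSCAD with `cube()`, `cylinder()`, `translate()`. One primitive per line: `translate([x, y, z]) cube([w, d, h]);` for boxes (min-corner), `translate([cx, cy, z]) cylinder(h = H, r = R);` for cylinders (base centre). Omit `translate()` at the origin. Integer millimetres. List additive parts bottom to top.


cube([160, 140, 40]);
translate([0, 0, 40]) cube([160, 40, 220]);
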